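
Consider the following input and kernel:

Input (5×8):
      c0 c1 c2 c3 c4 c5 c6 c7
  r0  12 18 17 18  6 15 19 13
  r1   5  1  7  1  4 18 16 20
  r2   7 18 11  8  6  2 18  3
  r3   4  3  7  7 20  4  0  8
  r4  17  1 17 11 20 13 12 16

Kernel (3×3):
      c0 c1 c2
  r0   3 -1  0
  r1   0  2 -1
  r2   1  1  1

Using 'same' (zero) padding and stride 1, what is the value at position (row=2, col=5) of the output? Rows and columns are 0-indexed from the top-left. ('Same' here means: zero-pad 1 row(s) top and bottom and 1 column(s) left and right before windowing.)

4

The receptive field on the zero-padded input at this output position is [4 18 16 / 6 2 18 / 20 4 0]. Elementwise product with the kernel and sum: 4·3 + 18·-1 + 2·2 + 18·-1 + 20·1 + 4·1 + 0·1.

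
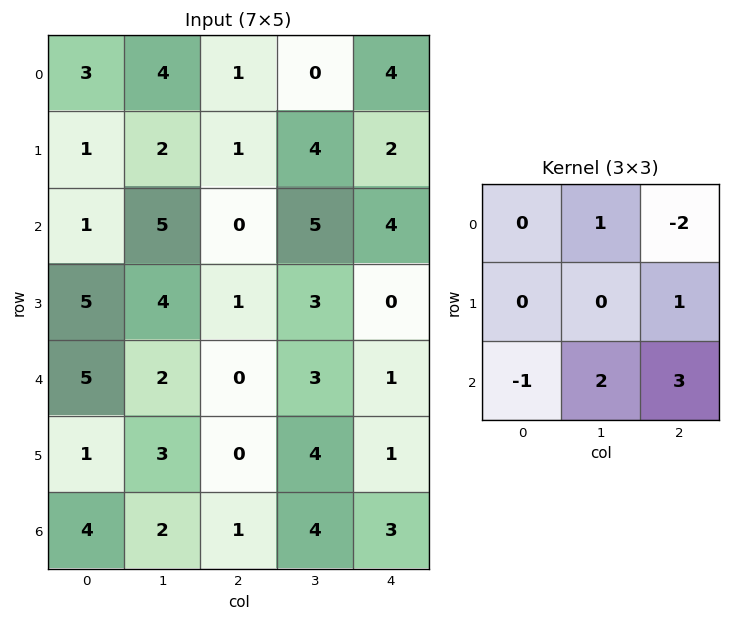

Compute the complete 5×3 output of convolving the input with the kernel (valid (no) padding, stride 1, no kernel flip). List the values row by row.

Output[0,0]: The receptive field on the input at this output position is [3 4 1 / 1 2 1 / 1 5 0]. Elementwise product with the kernel and sum: 4·1 + 1·-2 + 1·1 + 1·-1 + 5·2 + 0·3.
Output[0,1]: The receptive field on the input at this output position is [4 1 0 / 2 1 4 / 5 0 5]. Elementwise product with the kernel and sum: 1·1 + 0·-2 + 4·1 + 5·-1 + 0·2 + 5·3.

12 15 16
6 5 9
5 0 6
7 7 15
5 10 18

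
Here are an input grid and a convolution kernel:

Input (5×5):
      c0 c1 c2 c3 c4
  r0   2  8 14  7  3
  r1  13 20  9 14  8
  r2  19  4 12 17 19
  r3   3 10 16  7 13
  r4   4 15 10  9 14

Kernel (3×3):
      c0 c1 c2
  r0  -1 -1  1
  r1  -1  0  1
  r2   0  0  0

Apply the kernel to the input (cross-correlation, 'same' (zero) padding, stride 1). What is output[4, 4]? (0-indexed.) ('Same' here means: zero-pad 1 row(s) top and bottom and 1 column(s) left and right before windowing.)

The receptive field on the zero-padded input at this output position is [7 13 0 / 9 14 0 / 0 0 0]. Elementwise product with the kernel and sum: 7·-1 + 13·-1 + 0·1 + 9·-1 + 0·1.

-29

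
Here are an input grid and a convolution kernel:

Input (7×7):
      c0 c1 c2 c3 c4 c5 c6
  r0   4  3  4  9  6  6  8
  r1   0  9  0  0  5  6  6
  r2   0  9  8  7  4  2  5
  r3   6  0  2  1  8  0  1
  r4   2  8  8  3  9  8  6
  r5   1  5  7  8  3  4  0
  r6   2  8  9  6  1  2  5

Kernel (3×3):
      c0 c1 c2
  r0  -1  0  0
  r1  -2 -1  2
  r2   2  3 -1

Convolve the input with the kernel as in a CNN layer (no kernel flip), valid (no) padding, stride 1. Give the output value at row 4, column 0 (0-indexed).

24

The receptive field on the input at this output position is [2 8 8 / 1 5 7 / 2 8 9]. Elementwise product with the kernel and sum: 2·-1 + 1·-2 + 5·-1 + 7·2 + 2·2 + 8·3 + 9·-1.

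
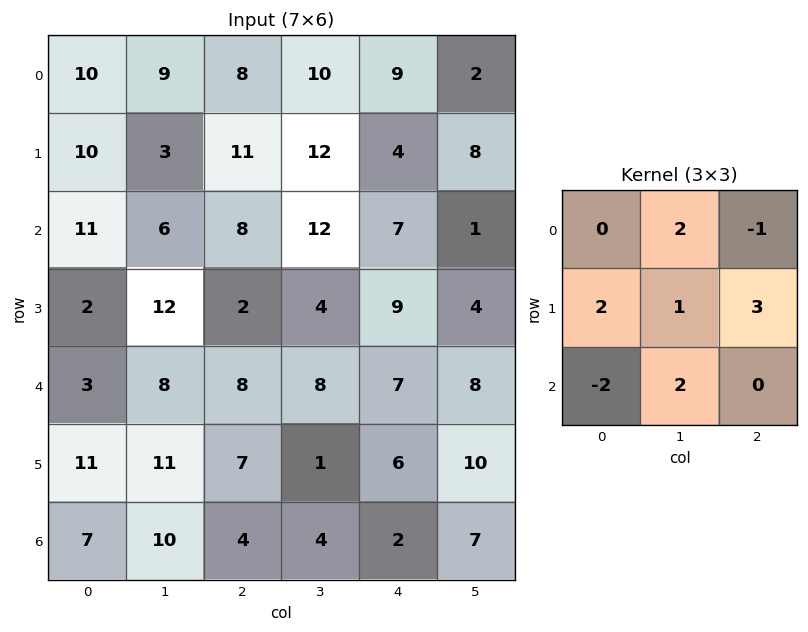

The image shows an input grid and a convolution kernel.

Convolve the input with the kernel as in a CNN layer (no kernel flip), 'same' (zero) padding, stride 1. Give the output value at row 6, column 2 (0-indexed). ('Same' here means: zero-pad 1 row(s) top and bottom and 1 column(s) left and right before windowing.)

49

The receptive field on the zero-padded input at this output position is [11 7 1 / 10 4 4 / 0 0 0]. Elementwise product with the kernel and sum: 7·2 + 1·-1 + 10·2 + 4·1 + 4·3 + 0·-2 + 0·2.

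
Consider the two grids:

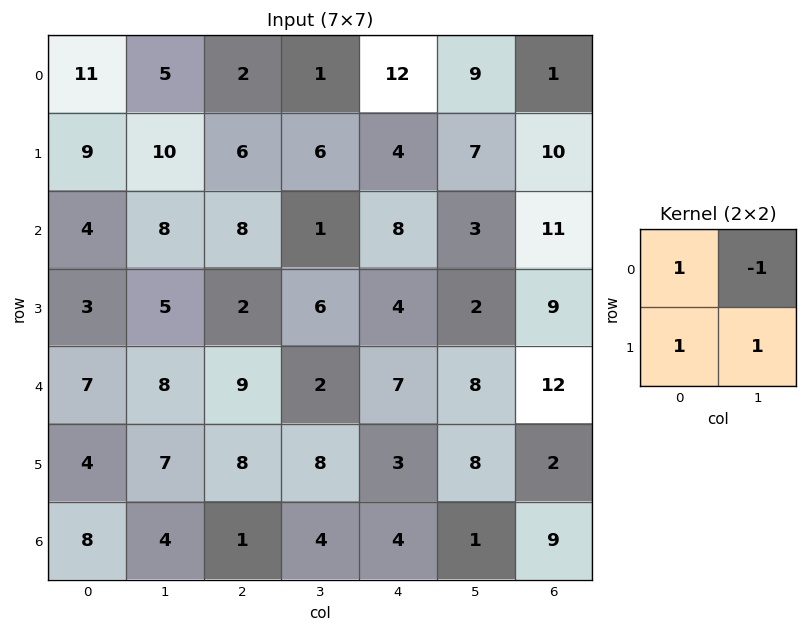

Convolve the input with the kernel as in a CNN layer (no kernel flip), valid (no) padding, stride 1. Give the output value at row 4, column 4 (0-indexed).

10

The receptive field on the input at this output position is [7 8 / 3 8]. Elementwise product with the kernel and sum: 7·1 + 8·-1 + 3·1 + 8·1.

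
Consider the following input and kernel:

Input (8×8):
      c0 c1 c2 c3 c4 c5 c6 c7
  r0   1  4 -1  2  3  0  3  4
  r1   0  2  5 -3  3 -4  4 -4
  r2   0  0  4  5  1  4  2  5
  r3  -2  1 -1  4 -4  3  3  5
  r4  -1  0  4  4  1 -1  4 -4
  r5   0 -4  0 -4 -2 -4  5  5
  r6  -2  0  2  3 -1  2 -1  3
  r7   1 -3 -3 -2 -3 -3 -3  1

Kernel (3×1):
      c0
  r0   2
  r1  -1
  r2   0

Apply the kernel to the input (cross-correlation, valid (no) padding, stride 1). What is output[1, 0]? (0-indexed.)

The receptive field on the input at this output position is [0 / 0 / -2]. Elementwise product with the kernel and sum: 0·2 + 0·-1.

0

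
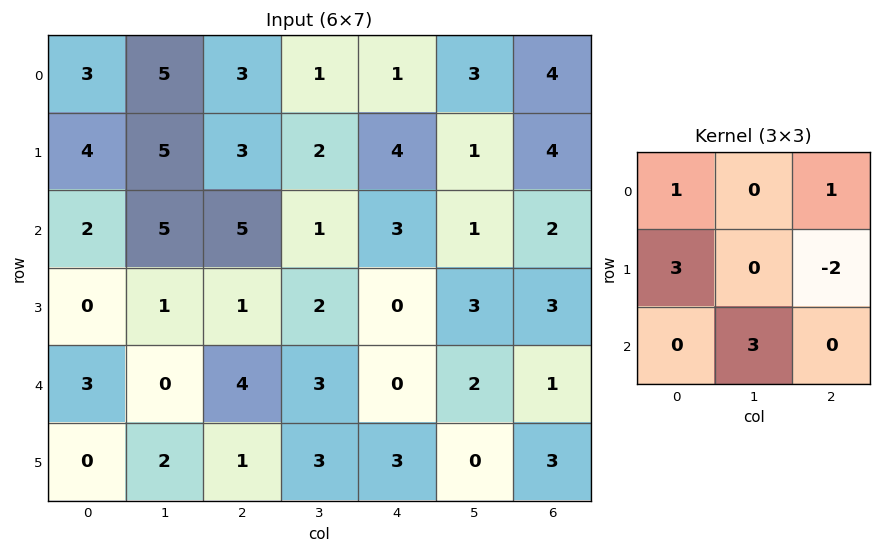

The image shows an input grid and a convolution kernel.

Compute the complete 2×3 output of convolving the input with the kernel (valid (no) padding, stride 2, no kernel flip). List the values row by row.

Output[0,0]: The receptive field on the input at this output position is [3 5 3 / 4 5 3 / 2 5 5]. Elementwise product with the kernel and sum: 3·1 + 3·1 + 4·3 + 3·-2 + 5·3.

27 8 12
5 20 5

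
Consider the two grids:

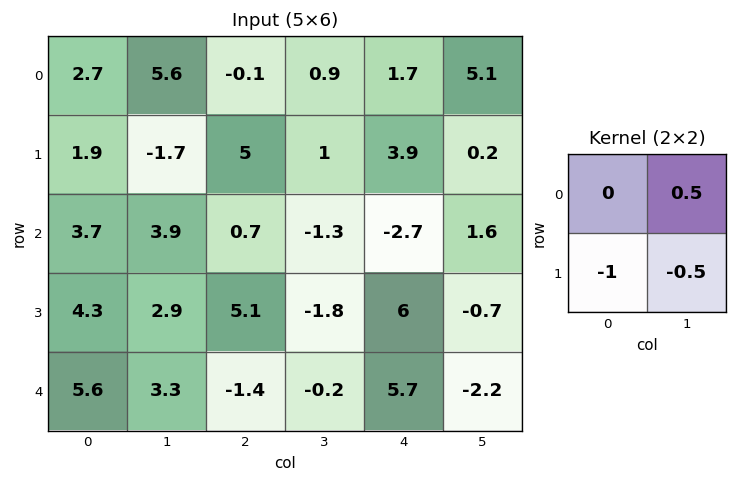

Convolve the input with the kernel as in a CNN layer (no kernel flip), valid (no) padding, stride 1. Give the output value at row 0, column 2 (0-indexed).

The receptive field on the input at this output position is [-0.1 0.9 / 5 1]. Elementwise product with the kernel and sum: 0.9·0.5 + 5·-1 + 1·-0.5.

-5.05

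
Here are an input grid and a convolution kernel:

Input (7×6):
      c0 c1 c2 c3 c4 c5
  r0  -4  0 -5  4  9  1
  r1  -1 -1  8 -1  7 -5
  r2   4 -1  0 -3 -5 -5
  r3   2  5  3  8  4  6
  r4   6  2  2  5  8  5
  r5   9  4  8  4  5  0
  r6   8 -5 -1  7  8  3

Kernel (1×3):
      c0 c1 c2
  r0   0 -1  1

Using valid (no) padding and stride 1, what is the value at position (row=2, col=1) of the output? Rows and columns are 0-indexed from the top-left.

-3

The receptive field on the input at this output position is [-1 0 -3]. Elementwise product with the kernel and sum: 0·-1 + -3·1.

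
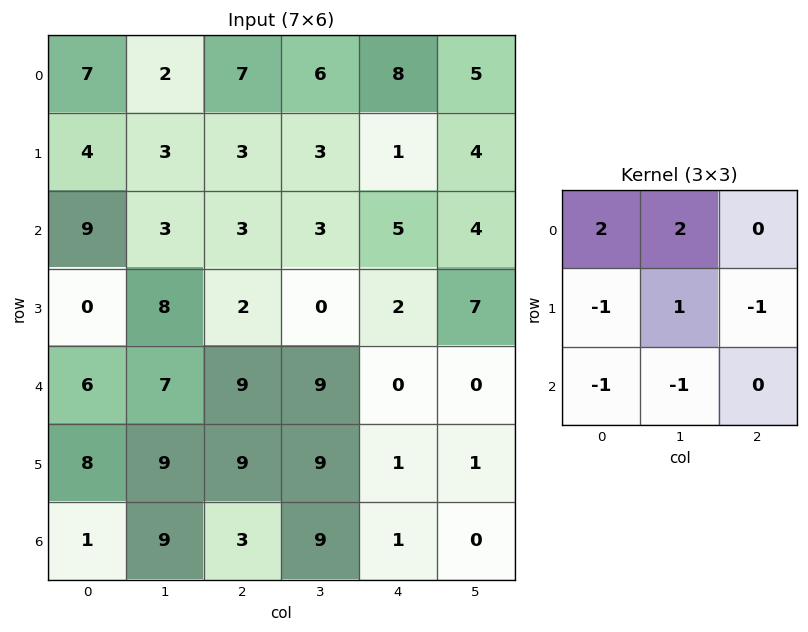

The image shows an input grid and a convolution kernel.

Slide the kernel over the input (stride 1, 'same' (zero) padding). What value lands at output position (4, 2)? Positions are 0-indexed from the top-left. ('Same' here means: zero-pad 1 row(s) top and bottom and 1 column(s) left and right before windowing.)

The receptive field on the zero-padded input at this output position is [8 2 0 / 7 9 9 / 9 9 9]. Elementwise product with the kernel and sum: 8·2 + 2·2 + 7·-1 + 9·1 + 9·-1 + 9·-1 + 9·-1.

-5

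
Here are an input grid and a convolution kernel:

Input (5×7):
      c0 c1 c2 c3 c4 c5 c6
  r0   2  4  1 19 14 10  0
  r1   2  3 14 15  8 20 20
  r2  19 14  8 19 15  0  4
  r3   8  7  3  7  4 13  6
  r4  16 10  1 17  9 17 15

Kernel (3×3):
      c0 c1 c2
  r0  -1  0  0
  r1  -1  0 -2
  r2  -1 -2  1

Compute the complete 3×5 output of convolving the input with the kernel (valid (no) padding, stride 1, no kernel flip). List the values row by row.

Output[0,0]: The receptive field on the input at this output position is [2 4 1 / 2 3 14 / 19 14 8]. Elementwise product with the kernel and sum: 2·-1 + 2·-1 + 14·-2 + 19·-1 + 14·-2 + 8·1.

-71 -48 -62 -123 -73
-56 -61 -65 -36 -55
-68 -30 -45 -70 -59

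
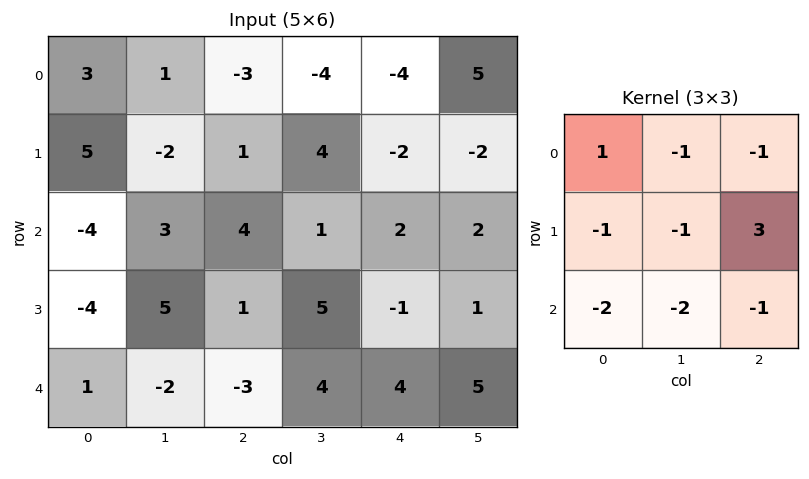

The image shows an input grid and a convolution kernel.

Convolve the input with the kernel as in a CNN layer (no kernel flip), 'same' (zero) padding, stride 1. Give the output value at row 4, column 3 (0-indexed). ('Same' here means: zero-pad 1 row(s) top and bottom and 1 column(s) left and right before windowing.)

The receptive field on the zero-padded input at this output position is [1 5 -1 / -3 4 4 / 0 0 0]. Elementwise product with the kernel and sum: 1·1 + 5·-1 + -1·-1 + -3·-1 + 4·-1 + 4·3 + 0·-2 + 0·-2 + 0·-1.

8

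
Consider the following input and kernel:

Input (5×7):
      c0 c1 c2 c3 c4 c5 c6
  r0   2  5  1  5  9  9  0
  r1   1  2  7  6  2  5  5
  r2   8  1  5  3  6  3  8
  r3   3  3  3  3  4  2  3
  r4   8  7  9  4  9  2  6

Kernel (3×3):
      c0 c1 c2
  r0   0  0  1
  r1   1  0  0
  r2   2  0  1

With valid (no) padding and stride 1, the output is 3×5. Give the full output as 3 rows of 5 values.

23 12 32 24 22
24 16 17 16 22
33 24 36 16 36

Output[0,0]: The receptive field on the input at this output position is [2 5 1 / 1 2 7 / 8 1 5]. Elementwise product with the kernel and sum: 1·1 + 1·1 + 8·2 + 5·1.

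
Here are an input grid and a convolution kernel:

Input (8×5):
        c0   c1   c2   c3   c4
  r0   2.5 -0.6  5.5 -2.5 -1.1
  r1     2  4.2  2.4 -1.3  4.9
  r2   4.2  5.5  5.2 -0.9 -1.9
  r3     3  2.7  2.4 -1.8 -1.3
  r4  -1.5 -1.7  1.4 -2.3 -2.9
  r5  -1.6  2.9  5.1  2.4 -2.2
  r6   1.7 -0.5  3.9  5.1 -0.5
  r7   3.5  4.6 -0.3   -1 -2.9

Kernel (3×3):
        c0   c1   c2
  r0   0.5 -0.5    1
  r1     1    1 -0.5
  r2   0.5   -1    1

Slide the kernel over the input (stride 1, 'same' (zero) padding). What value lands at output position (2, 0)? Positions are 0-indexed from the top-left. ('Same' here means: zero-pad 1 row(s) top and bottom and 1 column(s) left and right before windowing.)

The receptive field on the zero-padded input at this output position is [0 2 4.2 / 0 4.2 5.5 / 0 3 2.7]. Elementwise product with the kernel and sum: 0·0.5 + 2·-0.5 + 4.2·1 + 0·1 + 4.2·1 + 5.5·-0.5 + 0·0.5 + 3·-1 + 2.7·1.

4.35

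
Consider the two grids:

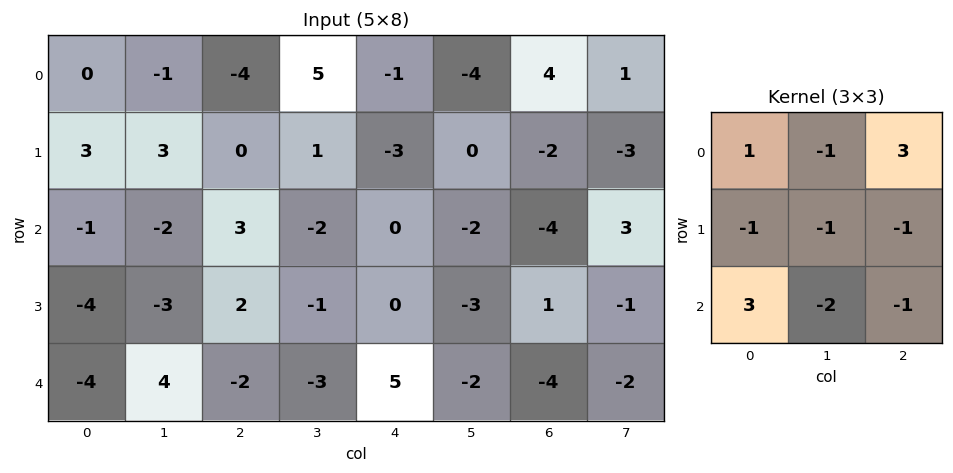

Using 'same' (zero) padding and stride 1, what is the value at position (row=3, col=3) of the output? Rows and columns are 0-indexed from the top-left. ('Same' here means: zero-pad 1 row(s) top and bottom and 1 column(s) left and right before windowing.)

-1

The receptive field on the zero-padded input at this output position is [3 -2 0 / 2 -1 0 / -2 -3 5]. Elementwise product with the kernel and sum: 3·1 + -2·-1 + 0·3 + 2·-1 + -1·-1 + 0·-1 + -2·3 + -3·-2 + 5·-1.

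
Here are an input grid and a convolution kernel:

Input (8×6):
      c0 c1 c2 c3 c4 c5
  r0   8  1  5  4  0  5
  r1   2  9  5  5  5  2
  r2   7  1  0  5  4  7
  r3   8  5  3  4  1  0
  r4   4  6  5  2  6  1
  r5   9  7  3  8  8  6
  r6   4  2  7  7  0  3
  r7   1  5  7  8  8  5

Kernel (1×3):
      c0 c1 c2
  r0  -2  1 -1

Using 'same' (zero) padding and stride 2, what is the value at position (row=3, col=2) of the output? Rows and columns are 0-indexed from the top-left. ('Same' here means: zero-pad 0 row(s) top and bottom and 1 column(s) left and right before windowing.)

-17

The receptive field on the zero-padded input at this output position is [7 0 3]. Elementwise product with the kernel and sum: 7·-2 + 0·1 + 3·-1.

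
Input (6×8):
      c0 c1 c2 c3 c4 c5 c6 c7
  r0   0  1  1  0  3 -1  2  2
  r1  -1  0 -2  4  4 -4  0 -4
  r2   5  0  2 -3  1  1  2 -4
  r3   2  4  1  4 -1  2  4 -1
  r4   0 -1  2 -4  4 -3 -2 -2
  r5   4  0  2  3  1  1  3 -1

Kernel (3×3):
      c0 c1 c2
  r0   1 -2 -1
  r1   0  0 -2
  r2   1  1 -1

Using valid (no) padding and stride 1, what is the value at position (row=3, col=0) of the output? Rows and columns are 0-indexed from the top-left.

-9

The receptive field on the input at this output position is [2 4 1 / 0 -1 2 / 4 0 2]. Elementwise product with the kernel and sum: 2·1 + 4·-2 + 1·-1 + 2·-2 + 4·1 + 0·1 + 2·-1.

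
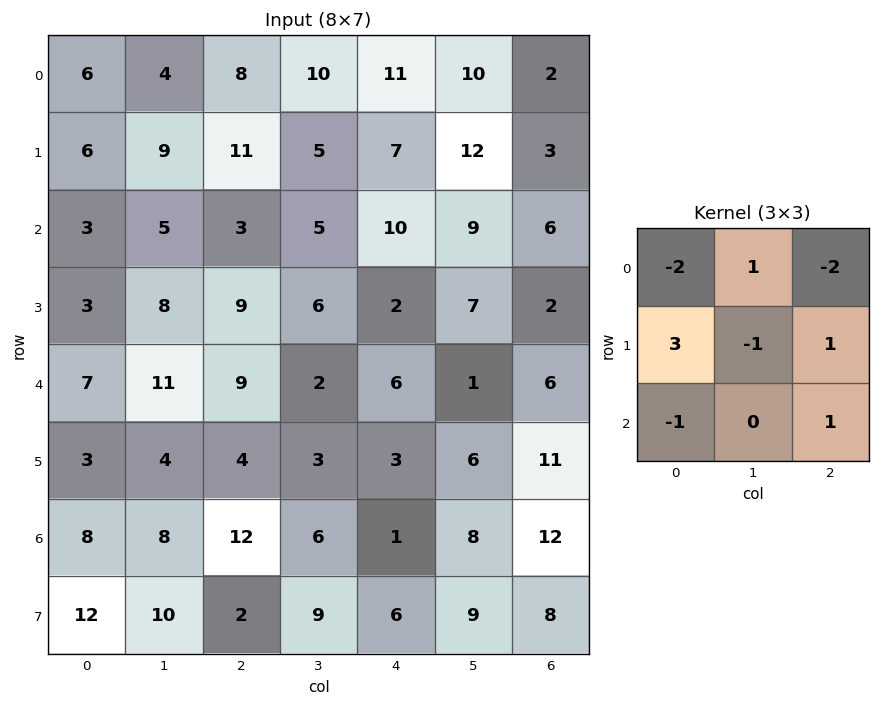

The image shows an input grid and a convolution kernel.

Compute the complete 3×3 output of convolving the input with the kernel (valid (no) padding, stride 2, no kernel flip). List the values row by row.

-4 14 -8
5 -1 -22
-8 -27 2

Output[0,0]: The receptive field on the input at this output position is [6 4 8 / 6 9 11 / 3 5 3]. Elementwise product with the kernel and sum: 6·-2 + 4·1 + 8·-2 + 6·3 + 9·-1 + 11·1 + 3·-1 + 3·1.
Output[0,1]: The receptive field on the input at this output position is [8 10 11 / 11 5 7 / 3 5 10]. Elementwise product with the kernel and sum: 8·-2 + 10·1 + 11·-2 + 11·3 + 5·-1 + 7·1 + 3·-1 + 10·1.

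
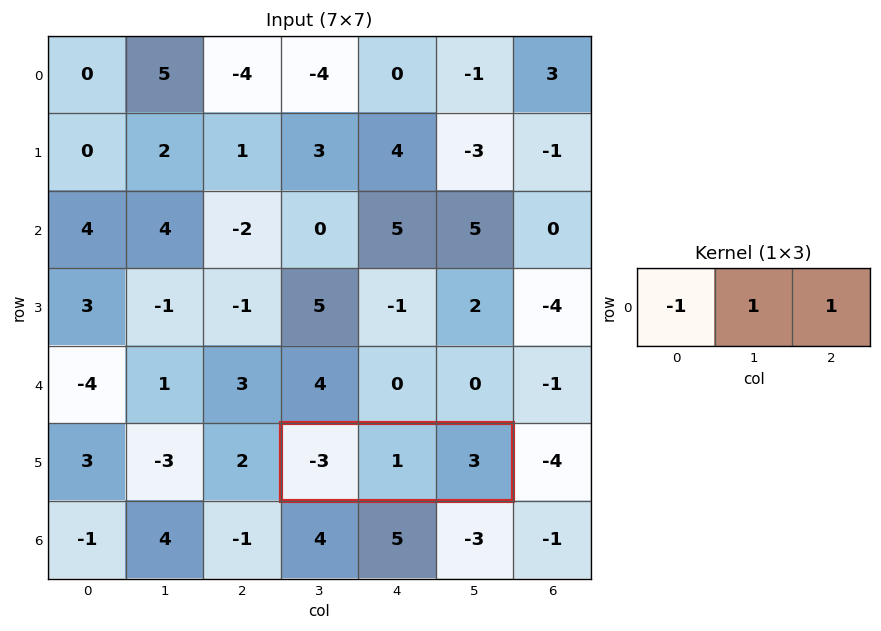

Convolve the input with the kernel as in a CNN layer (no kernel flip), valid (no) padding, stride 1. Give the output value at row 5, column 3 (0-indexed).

7

The receptive field on the input at this output position is [-3 1 3]. Elementwise product with the kernel and sum: -3·-1 + 1·1 + 3·1.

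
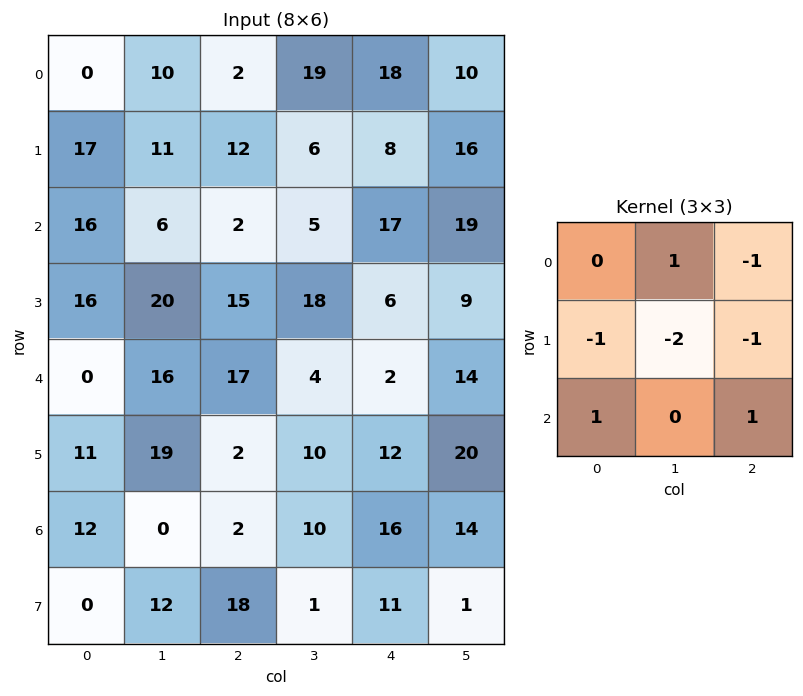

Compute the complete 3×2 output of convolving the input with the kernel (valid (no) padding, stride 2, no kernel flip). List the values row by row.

Output[0,0]: The receptive field on the input at this output position is [0 10 2 / 17 11 12 / 16 6 2]. Elementwise product with the kernel and sum: 10·1 + 2·-1 + 17·-1 + 11·-2 + 12·-1 + 16·1 + 2·1.

-25 -12
-50 -50
-38 -14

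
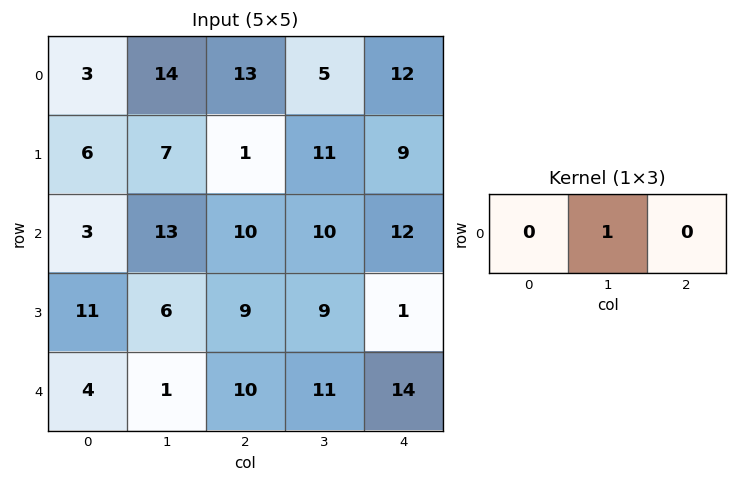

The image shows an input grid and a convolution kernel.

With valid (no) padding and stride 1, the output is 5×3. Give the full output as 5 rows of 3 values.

14 13 5
7 1 11
13 10 10
6 9 9
1 10 11

Output[0,0]: The receptive field on the input at this output position is [3 14 13]. Elementwise product with the kernel and sum: 14·1.
Output[0,1]: The receptive field on the input at this output position is [14 13 5]. Elementwise product with the kernel and sum: 13·1.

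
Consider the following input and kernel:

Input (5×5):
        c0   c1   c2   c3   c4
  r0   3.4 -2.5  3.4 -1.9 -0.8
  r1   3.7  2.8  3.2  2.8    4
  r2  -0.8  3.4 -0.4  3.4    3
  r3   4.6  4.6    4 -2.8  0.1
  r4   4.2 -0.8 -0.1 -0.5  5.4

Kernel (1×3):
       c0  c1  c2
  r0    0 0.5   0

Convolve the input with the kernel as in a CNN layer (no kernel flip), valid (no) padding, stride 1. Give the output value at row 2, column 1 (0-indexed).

-0.2

The receptive field on the input at this output position is [3.4 -0.4 3.4]. Elementwise product with the kernel and sum: -0.4·0.5.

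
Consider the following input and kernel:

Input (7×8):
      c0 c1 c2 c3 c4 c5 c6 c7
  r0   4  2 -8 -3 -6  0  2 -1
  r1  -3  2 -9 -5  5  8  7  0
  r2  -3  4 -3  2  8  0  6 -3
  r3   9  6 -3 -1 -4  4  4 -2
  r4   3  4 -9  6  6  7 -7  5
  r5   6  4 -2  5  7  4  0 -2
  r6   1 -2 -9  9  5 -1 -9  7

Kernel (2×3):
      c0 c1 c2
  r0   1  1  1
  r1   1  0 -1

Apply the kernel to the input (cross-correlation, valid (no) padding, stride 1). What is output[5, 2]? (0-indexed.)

The receptive field on the input at this output position is [-2 5 7 / -9 9 5]. Elementwise product with the kernel and sum: -2·1 + 5·1 + 7·1 + -9·1 + 5·-1.

-4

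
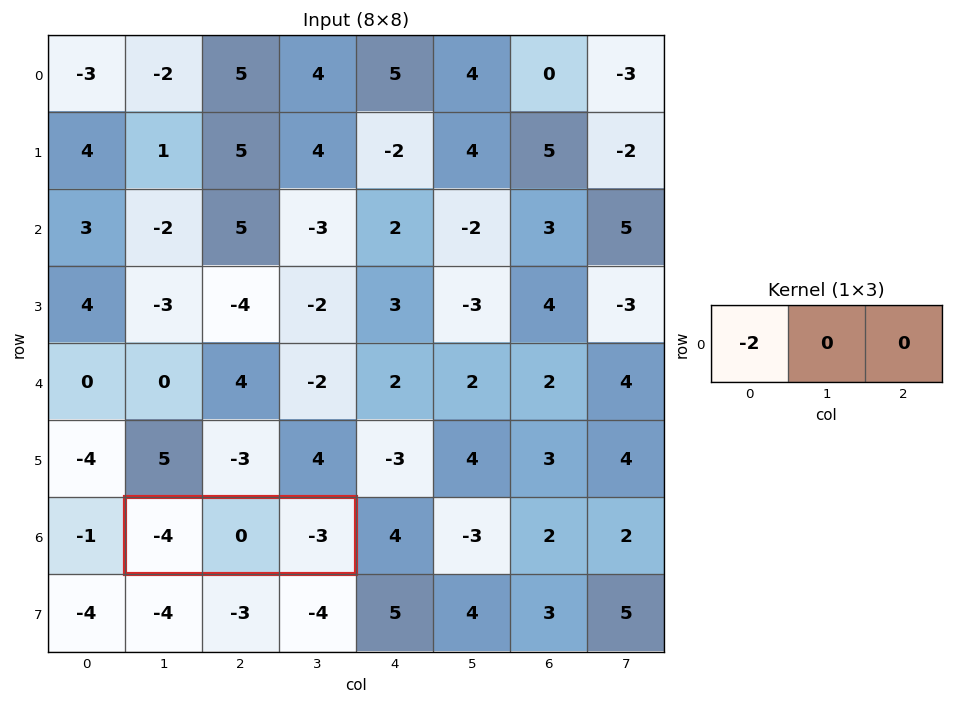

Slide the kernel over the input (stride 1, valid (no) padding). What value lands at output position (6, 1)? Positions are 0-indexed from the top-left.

The receptive field on the input at this output position is [-4 0 -3]. Elementwise product with the kernel and sum: -4·-2.

8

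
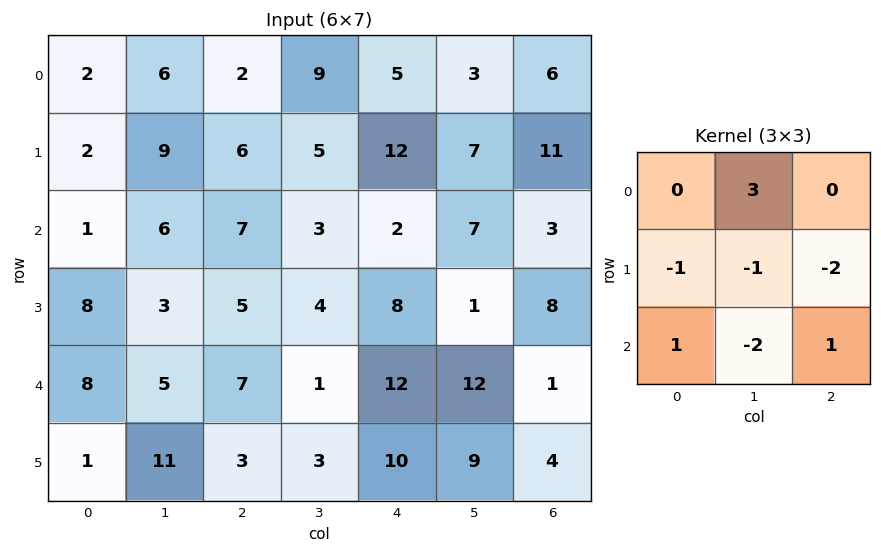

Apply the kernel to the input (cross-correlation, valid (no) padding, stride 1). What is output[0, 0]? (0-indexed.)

The receptive field on the input at this output position is [2 6 2 / 2 9 6 / 1 6 7]. Elementwise product with the kernel and sum: 6·3 + 2·-1 + 9·-1 + 6·-2 + 1·1 + 6·-2 + 7·1.

-9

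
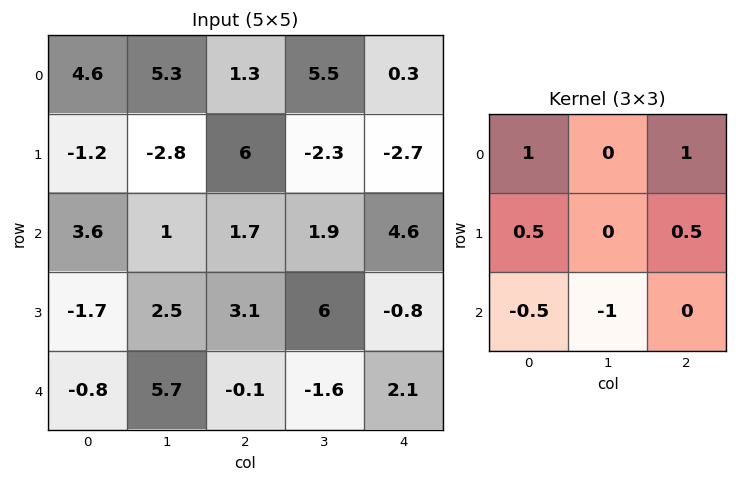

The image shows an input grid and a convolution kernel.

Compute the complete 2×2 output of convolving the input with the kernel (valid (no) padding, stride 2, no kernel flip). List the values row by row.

Output[0,0]: The receptive field on the input at this output position is [4.6 5.3 1.3 / -1.2 -2.8 6 / 3.6 1 1.7]. Elementwise product with the kernel and sum: 4.6·1 + 1.3·1 + -1.2·0.5 + 6·0.5 + 3.6·-0.5 + 1·-1.

5.5 0.5
0.7 9.1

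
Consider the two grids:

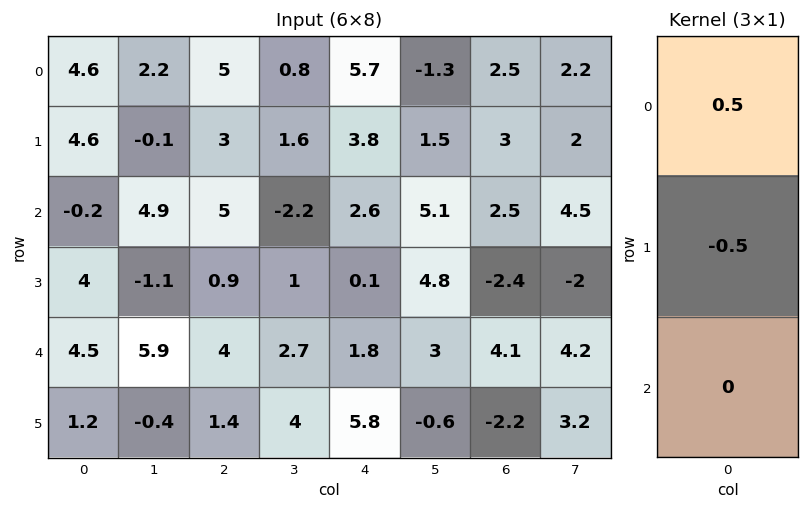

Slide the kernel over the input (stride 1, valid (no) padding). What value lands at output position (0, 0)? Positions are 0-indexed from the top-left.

0

The receptive field on the input at this output position is [4.6 / 4.6 / -0.2]. Elementwise product with the kernel and sum: 4.6·0.5 + 4.6·-0.5.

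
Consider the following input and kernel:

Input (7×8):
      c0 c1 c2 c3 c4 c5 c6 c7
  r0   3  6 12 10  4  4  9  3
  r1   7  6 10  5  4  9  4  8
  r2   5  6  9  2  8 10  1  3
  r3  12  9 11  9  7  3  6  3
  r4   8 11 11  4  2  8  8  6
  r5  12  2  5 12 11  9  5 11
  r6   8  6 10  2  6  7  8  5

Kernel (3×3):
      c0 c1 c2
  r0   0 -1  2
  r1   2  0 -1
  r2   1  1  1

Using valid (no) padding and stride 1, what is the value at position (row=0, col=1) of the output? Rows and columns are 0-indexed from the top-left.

The receptive field on the input at this output position is [6 12 10 / 6 10 5 / 6 9 2]. Elementwise product with the kernel and sum: 12·-1 + 10·2 + 6·2 + 5·-1 + 6·1 + 9·1 + 2·1.

32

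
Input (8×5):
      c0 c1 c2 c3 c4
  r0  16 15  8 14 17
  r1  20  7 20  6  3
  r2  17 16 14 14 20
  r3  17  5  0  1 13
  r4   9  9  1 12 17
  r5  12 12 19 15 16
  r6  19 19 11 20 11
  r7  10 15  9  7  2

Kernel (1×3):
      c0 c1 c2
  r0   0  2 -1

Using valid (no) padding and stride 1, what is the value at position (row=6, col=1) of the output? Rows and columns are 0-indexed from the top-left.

The receptive field on the input at this output position is [19 11 20]. Elementwise product with the kernel and sum: 11·2 + 20·-1.

2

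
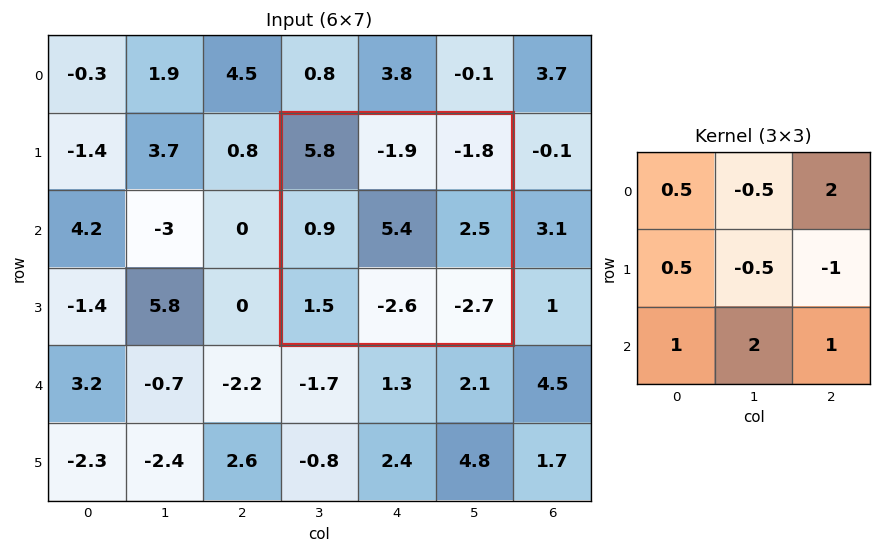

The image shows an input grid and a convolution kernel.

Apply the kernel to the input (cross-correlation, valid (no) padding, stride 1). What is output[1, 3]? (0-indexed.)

The receptive field on the input at this output position is [5.8 -1.9 -1.8 / 0.9 5.4 2.5 / 1.5 -2.6 -2.7]. Elementwise product with the kernel and sum: 5.8·0.5 + -1.9·-0.5 + -1.8·2 + 0.9·0.5 + 5.4·-0.5 + 2.5·-1 + 1.5·1 + -2.6·2 + -2.7·1.

-10.9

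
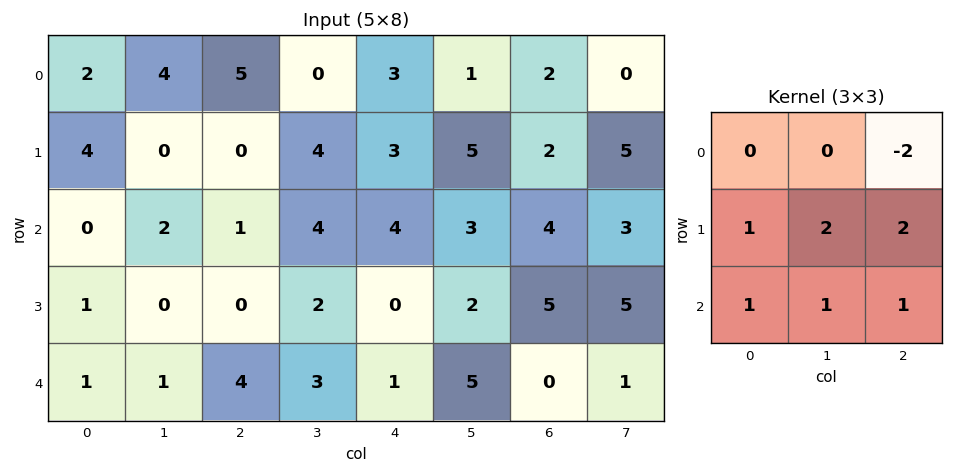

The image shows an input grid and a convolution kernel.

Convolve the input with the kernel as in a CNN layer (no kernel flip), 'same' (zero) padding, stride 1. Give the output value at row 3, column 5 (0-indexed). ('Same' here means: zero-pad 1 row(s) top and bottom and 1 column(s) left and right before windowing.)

12

The receptive field on the zero-padded input at this output position is [4 3 4 / 0 2 5 / 1 5 0]. Elementwise product with the kernel and sum: 4·-2 + 0·1 + 2·2 + 5·2 + 1·1 + 5·1 + 0·1.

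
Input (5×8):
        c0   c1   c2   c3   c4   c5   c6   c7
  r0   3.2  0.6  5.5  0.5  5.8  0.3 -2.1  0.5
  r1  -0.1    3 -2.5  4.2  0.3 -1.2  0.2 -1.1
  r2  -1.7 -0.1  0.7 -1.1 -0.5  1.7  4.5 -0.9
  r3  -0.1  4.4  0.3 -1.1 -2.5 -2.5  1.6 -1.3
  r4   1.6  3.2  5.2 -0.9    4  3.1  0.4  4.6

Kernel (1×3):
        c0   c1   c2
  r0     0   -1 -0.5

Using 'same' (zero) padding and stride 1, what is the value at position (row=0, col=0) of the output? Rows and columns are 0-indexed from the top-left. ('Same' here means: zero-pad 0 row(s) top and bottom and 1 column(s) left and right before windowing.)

The receptive field on the zero-padded input at this output position is [0 3.2 0.6]. Elementwise product with the kernel and sum: 3.2·-1 + 0.6·-0.5.

-3.5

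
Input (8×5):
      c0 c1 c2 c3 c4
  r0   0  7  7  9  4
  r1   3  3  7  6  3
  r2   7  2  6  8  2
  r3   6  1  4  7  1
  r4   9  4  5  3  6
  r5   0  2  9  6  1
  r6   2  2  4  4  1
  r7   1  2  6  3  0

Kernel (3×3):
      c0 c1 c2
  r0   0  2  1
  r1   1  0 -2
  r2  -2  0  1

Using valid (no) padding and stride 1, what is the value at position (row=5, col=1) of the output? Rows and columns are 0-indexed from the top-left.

The receptive field on the input at this output position is [2 9 6 / 2 4 4 / 2 6 3]. Elementwise product with the kernel and sum: 9·2 + 6·1 + 2·1 + 4·-2 + 2·-2 + 3·1.

17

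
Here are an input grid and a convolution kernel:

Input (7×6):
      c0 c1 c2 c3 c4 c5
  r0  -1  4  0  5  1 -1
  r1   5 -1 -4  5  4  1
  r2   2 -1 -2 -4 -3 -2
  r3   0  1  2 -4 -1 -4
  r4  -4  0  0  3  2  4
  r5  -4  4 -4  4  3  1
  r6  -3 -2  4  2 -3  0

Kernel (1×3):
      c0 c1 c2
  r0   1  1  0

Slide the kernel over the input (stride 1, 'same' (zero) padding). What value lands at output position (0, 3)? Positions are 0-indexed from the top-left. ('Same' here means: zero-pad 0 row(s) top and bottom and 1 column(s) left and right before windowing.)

5

The receptive field on the zero-padded input at this output position is [0 5 1]. Elementwise product with the kernel and sum: 0·1 + 5·1.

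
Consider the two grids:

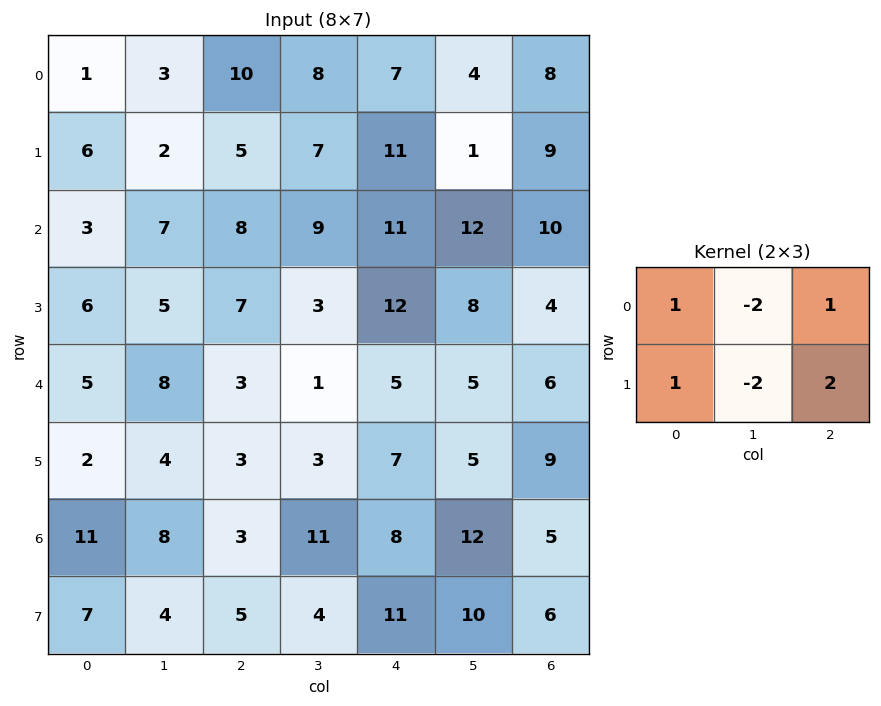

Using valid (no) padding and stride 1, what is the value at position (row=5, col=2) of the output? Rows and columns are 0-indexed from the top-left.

1

The receptive field on the input at this output position is [3 3 7 / 3 11 8]. Elementwise product with the kernel and sum: 3·1 + 3·-2 + 7·1 + 3·1 + 11·-2 + 8·2.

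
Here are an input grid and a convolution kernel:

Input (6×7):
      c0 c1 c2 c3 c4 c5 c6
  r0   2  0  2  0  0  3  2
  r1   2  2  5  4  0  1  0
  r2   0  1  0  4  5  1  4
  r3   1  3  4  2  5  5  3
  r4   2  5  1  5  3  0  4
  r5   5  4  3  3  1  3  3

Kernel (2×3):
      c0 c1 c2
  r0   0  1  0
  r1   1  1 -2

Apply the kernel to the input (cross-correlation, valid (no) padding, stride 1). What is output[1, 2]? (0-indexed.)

The receptive field on the input at this output position is [5 4 0 / 0 4 5]. Elementwise product with the kernel and sum: 4·1 + 0·1 + 4·1 + 5·-2.

-2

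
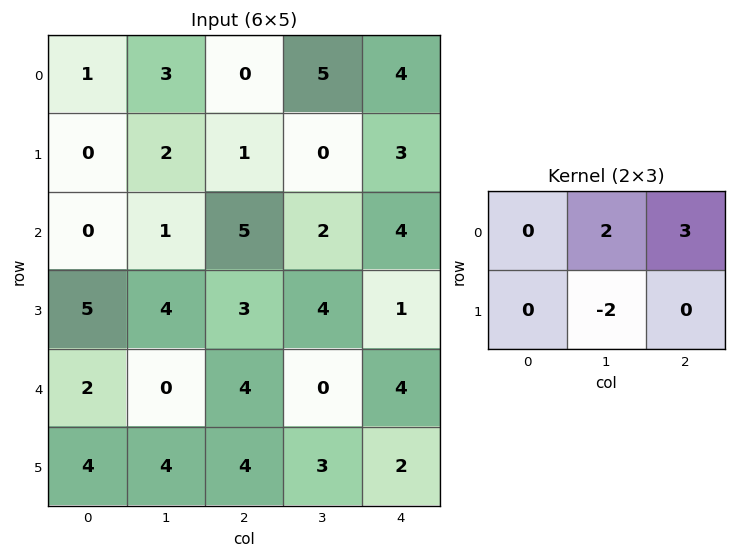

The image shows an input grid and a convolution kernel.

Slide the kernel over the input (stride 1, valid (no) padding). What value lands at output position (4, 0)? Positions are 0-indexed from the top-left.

4

The receptive field on the input at this output position is [2 0 4 / 4 4 4]. Elementwise product with the kernel and sum: 0·2 + 4·3 + 4·-2.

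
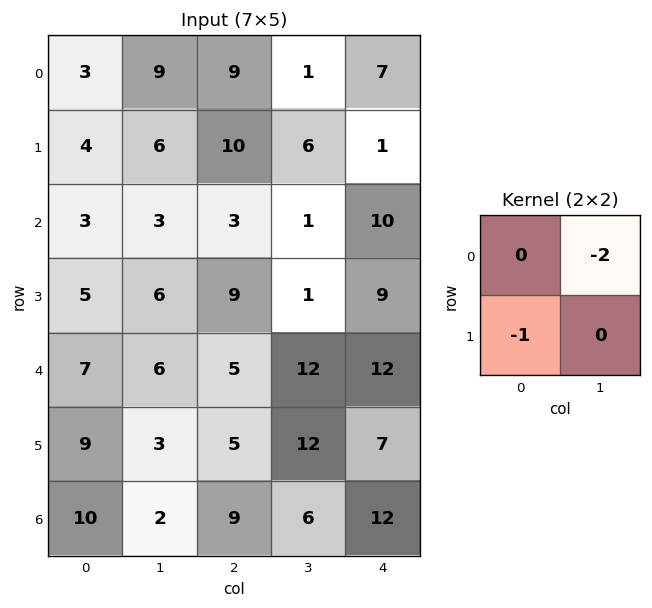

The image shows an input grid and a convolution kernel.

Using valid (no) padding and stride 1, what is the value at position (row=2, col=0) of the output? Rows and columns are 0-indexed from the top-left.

-11

The receptive field on the input at this output position is [3 3 / 5 6]. Elementwise product with the kernel and sum: 3·-2 + 5·-1.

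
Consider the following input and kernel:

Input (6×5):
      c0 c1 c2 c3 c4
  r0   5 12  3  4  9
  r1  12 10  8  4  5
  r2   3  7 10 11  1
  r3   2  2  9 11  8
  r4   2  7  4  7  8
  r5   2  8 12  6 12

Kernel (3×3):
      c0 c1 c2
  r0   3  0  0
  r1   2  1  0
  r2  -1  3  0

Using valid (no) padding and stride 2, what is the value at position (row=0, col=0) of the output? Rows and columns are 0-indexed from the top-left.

67

The receptive field on the input at this output position is [5 12 3 / 12 10 8 / 3 7 10]. Elementwise product with the kernel and sum: 5·3 + 12·2 + 10·1 + 3·-1 + 7·3.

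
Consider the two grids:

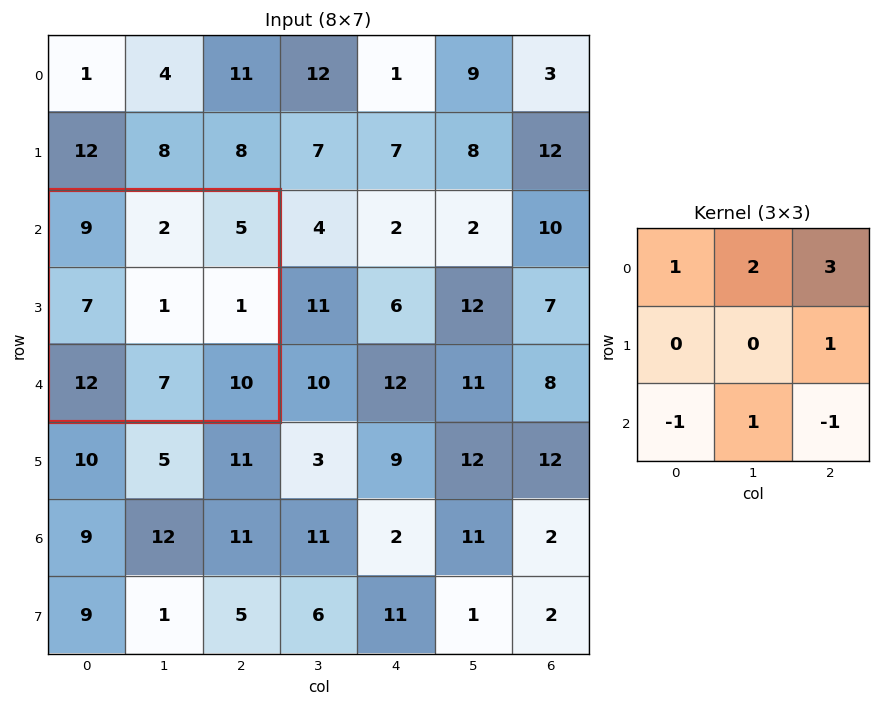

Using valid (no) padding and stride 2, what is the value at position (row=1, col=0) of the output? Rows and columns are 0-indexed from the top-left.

The receptive field on the input at this output position is [9 2 5 / 7 1 1 / 12 7 10]. Elementwise product with the kernel and sum: 9·1 + 2·2 + 5·3 + 1·1 + 12·-1 + 7·1 + 10·-1.

14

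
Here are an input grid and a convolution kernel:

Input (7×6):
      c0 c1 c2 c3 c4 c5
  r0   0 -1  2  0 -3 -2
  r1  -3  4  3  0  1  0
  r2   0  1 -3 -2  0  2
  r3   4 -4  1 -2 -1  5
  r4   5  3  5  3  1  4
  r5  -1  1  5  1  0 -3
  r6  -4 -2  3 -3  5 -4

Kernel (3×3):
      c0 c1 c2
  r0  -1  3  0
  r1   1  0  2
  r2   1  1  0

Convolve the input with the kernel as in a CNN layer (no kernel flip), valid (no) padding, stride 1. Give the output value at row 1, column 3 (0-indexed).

The receptive field on the input at this output position is [0 1 0 / -2 0 2 / -2 -1 5]. Elementwise product with the kernel and sum: 0·-1 + 1·3 + -2·1 + 2·2 + -2·1 + -1·1.

2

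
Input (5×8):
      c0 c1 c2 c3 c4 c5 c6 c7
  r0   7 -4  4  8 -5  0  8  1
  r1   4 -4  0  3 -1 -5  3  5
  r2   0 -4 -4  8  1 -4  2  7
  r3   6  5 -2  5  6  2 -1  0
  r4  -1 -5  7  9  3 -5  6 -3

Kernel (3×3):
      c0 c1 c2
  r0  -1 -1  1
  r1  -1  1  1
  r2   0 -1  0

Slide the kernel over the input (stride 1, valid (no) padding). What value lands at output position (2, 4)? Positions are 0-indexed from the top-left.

5

The receptive field on the input at this output position is [1 -4 2 / 6 2 -1 / 3 -5 6]. Elementwise product with the kernel and sum: 1·-1 + -4·-1 + 2·1 + 6·-1 + 2·1 + -1·1 + -5·-1.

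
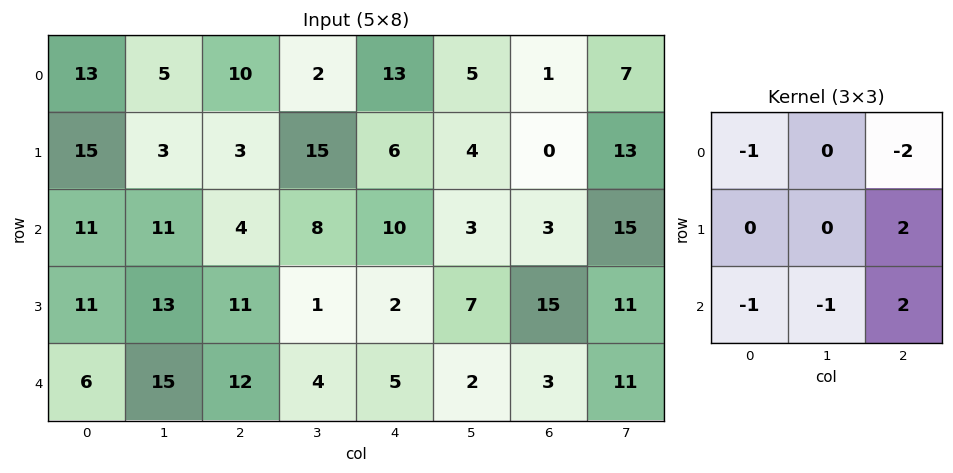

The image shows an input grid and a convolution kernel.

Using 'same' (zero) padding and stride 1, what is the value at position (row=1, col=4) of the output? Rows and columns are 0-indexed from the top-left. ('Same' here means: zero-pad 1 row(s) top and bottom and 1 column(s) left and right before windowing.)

-16

The receptive field on the zero-padded input at this output position is [2 13 5 / 15 6 4 / 8 10 3]. Elementwise product with the kernel and sum: 2·-1 + 5·-2 + 4·2 + 8·-1 + 10·-1 + 3·2.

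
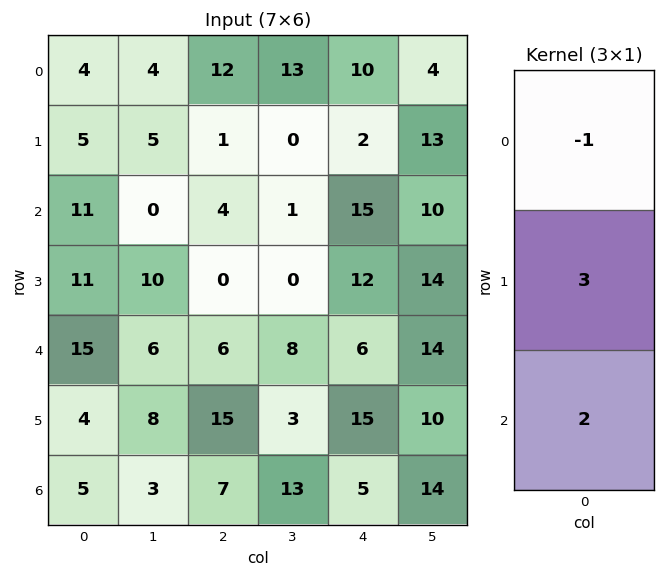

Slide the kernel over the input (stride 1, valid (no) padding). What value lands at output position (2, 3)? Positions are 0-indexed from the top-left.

The receptive field on the input at this output position is [1 / 0 / 8]. Elementwise product with the kernel and sum: 1·-1 + 0·3 + 8·2.

15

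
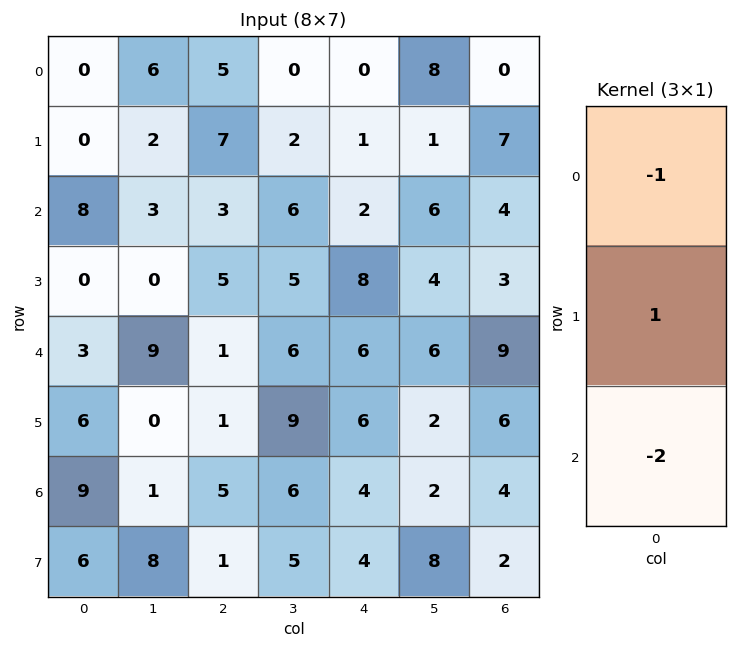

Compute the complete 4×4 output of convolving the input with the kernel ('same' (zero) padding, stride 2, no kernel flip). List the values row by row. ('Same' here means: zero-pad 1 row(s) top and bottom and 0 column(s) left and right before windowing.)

Output[0,0]: The receptive field on the zero-padded input at this output position is [0 / 0 / 0]. Elementwise product with the kernel and sum: 0·-1 + 0·1 + 0·-2.

0 -9 -2 -14
8 -14 -15 -9
-9 -6 -14 -6
-9 2 -10 -6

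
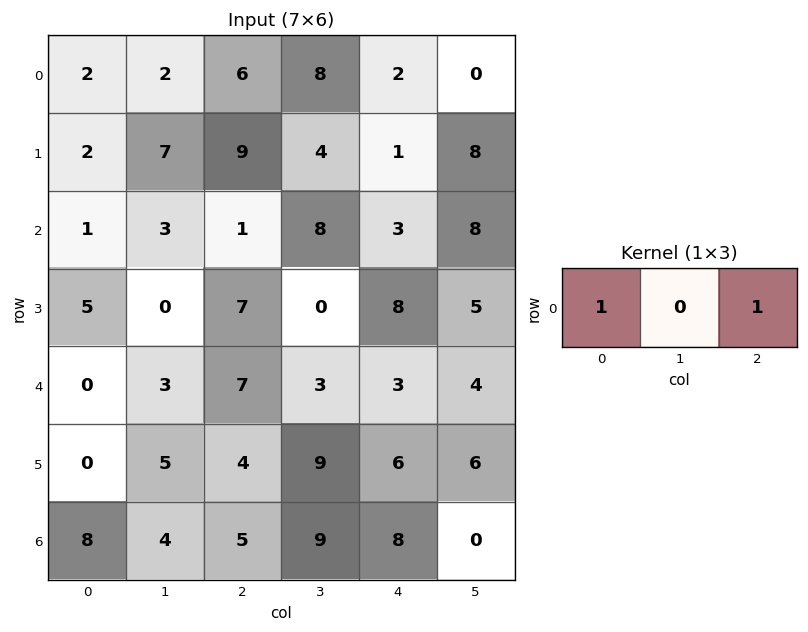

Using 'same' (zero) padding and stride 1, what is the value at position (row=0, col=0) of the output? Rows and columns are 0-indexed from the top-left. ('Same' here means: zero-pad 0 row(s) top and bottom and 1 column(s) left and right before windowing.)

The receptive field on the zero-padded input at this output position is [0 2 2]. Elementwise product with the kernel and sum: 0·1 + 2·1.

2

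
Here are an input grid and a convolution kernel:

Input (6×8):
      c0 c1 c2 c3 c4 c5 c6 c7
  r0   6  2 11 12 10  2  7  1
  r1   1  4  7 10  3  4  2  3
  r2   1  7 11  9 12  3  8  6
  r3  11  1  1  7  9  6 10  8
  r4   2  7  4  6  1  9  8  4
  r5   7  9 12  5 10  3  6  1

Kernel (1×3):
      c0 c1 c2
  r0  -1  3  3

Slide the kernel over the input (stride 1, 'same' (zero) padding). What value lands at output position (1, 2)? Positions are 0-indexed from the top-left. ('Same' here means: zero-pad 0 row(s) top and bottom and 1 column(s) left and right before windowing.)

The receptive field on the zero-padded input at this output position is [4 7 10]. Elementwise product with the kernel and sum: 4·-1 + 7·3 + 10·3.

47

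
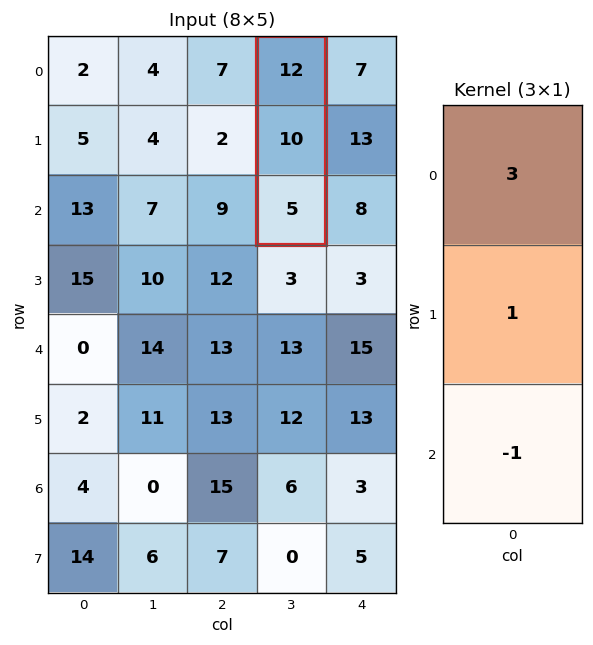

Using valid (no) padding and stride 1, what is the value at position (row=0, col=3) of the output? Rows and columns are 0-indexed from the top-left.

41

The receptive field on the input at this output position is [12 / 10 / 5]. Elementwise product with the kernel and sum: 12·3 + 10·1 + 5·-1.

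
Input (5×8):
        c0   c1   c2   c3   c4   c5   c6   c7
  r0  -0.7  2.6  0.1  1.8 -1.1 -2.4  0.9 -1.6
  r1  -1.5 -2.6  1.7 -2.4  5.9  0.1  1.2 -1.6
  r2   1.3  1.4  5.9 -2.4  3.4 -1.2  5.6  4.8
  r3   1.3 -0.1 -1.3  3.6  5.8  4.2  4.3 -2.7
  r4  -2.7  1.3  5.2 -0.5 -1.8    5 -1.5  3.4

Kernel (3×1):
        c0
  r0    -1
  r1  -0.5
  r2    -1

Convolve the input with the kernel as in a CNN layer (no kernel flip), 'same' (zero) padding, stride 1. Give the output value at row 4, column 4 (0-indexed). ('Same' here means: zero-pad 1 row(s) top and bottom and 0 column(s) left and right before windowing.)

-4.9

The receptive field on the zero-padded input at this output position is [5.8 / -1.8 / 0]. Elementwise product with the kernel and sum: 5.8·-1 + -1.8·-0.5 + 0·-1.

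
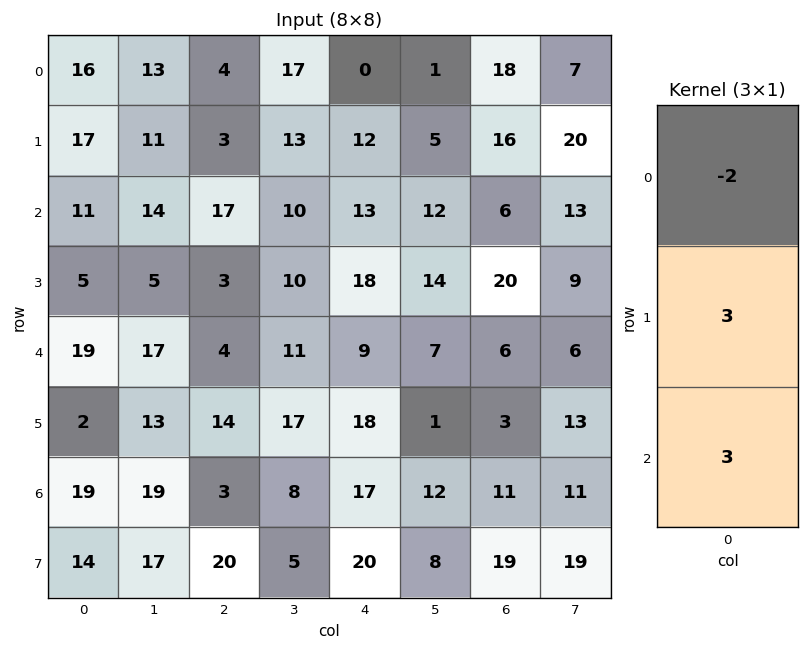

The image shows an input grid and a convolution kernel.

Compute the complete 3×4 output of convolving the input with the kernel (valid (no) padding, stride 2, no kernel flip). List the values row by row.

Output[0,0]: The receptive field on the input at this output position is [16 / 17 / 11]. Elementwise product with the kernel and sum: 16·-2 + 17·3 + 11·3.
Output[0,1]: The receptive field on the input at this output position is [4 / 3 / 17]. Elementwise product with the kernel and sum: 4·-2 + 3·3 + 17·3.

52 52 75 30
50 -13 55 66
25 43 87 30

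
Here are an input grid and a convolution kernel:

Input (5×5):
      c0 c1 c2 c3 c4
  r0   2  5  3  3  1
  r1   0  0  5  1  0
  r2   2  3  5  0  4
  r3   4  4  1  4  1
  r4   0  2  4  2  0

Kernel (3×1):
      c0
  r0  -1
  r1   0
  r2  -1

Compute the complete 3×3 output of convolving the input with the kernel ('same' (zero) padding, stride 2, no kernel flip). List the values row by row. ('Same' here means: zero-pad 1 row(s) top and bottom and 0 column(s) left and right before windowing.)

0 -5 0
-4 -6 -1
-4 -1 -1

Output[0,0]: The receptive field on the zero-padded input at this output position is [0 / 2 / 0]. Elementwise product with the kernel and sum: 0·-1 + 0·-1.
Output[0,1]: The receptive field on the zero-padded input at this output position is [0 / 3 / 5]. Elementwise product with the kernel and sum: 0·-1 + 5·-1.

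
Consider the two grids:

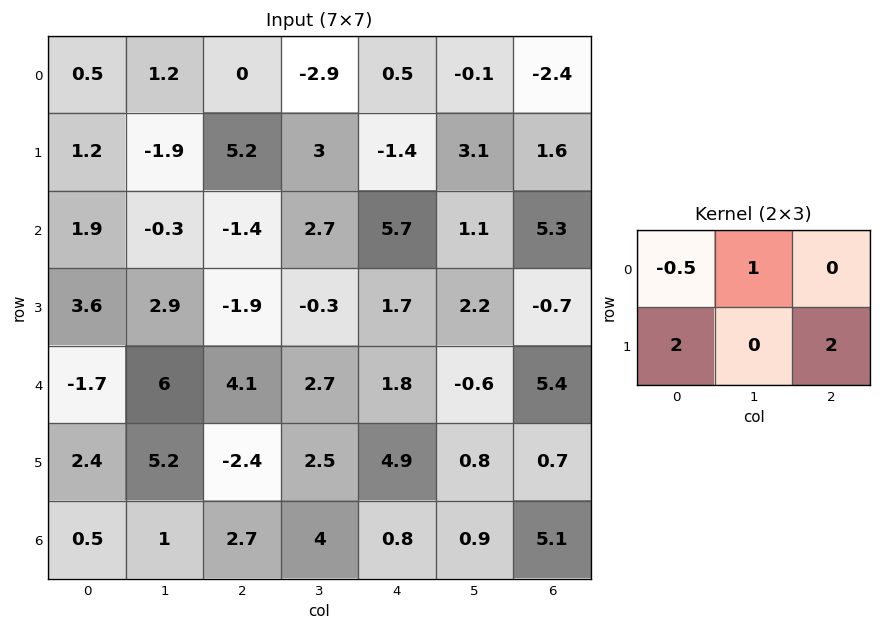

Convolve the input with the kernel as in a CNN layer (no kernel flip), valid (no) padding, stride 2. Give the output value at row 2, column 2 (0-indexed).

9.7

The receptive field on the input at this output position is [1.8 -0.6 5.4 / 4.9 0.8 0.7]. Elementwise product with the kernel and sum: 1.8·-0.5 + -0.6·1 + 4.9·2 + 0.7·2.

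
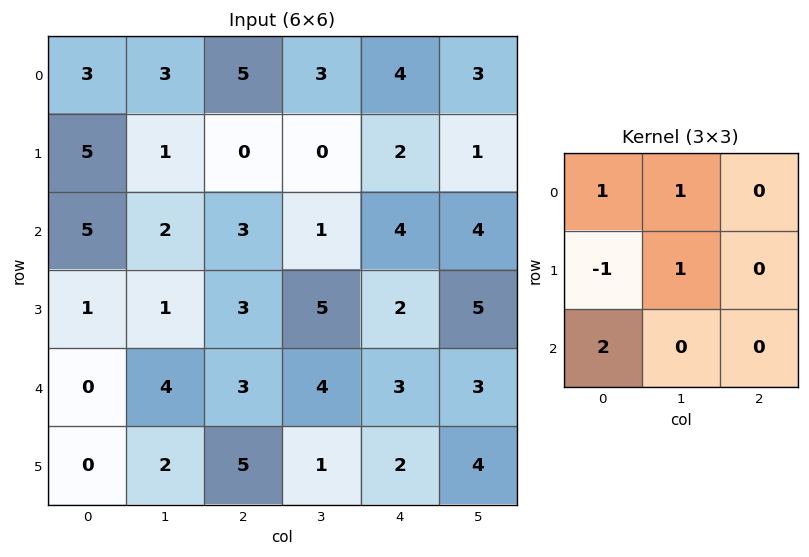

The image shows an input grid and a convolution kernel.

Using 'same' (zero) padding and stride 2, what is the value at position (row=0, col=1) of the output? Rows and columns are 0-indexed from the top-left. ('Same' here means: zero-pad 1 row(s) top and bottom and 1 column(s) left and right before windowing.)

The receptive field on the zero-padded input at this output position is [0 0 0 / 3 5 3 / 1 0 0]. Elementwise product with the kernel and sum: 0·1 + 0·1 + 3·-1 + 5·1 + 1·2.

4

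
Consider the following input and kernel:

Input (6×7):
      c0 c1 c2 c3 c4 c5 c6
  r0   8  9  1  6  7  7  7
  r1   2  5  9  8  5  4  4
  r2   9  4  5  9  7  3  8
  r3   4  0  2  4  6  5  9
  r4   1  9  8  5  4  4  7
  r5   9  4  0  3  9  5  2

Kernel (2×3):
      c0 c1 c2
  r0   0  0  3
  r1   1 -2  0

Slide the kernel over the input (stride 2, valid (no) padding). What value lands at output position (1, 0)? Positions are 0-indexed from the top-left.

19

The receptive field on the input at this output position is [9 4 5 / 4 0 2]. Elementwise product with the kernel and sum: 5·3 + 4·1 + 0·-2.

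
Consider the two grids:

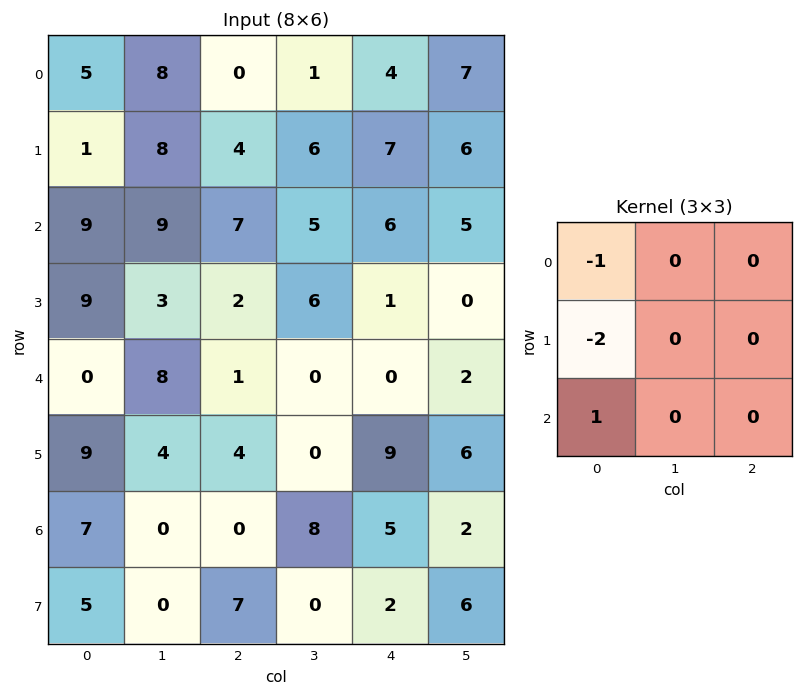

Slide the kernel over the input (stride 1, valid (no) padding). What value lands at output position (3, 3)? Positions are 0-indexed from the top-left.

The receptive field on the input at this output position is [6 1 0 / 0 0 2 / 0 9 6]. Elementwise product with the kernel and sum: 6·-1 + 0·-2 + 0·1.

-6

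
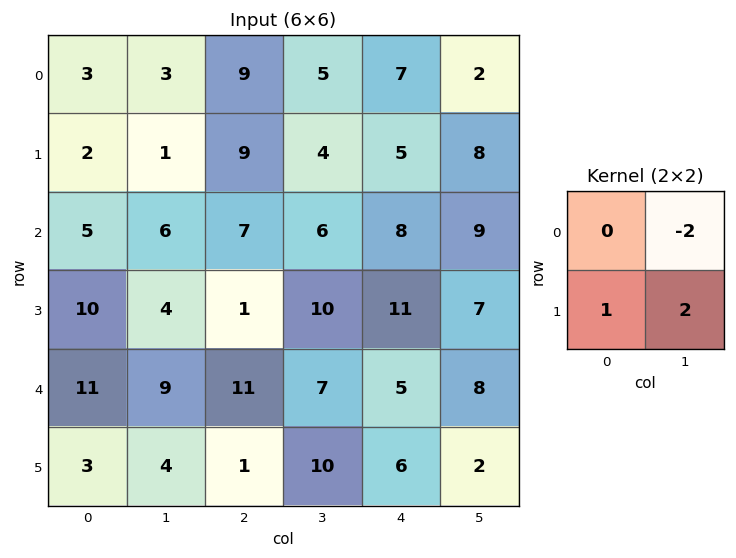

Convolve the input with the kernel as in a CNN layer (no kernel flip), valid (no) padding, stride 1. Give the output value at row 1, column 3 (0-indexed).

The receptive field on the input at this output position is [4 5 / 6 8]. Elementwise product with the kernel and sum: 5·-2 + 6·1 + 8·2.

12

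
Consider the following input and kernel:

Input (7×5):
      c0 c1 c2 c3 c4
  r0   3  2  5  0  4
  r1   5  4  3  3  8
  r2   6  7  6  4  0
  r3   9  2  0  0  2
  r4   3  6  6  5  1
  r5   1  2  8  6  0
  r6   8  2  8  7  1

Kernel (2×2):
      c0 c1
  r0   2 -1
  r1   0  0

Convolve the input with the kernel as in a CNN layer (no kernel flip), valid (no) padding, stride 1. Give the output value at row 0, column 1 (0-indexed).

-1

The receptive field on the input at this output position is [2 5 / 4 3]. Elementwise product with the kernel and sum: 2·2 + 5·-1.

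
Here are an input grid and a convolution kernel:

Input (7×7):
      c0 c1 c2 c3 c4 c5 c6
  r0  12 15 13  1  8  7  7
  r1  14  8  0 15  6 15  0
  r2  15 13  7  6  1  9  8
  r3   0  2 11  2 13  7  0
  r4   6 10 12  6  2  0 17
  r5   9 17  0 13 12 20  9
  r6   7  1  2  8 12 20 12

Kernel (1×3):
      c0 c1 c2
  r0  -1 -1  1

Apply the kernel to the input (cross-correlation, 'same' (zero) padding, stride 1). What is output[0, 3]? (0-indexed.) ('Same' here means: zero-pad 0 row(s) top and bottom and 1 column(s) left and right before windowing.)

-6

The receptive field on the zero-padded input at this output position is [13 1 8]. Elementwise product with the kernel and sum: 13·-1 + 1·-1 + 8·1.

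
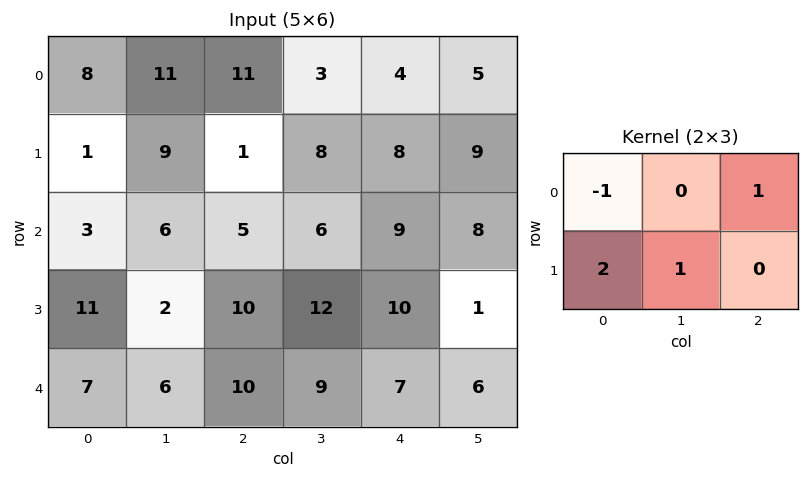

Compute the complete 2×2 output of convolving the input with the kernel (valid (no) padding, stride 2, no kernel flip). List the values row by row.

14 3
26 36

Output[0,0]: The receptive field on the input at this output position is [8 11 11 / 1 9 1]. Elementwise product with the kernel and sum: 8·-1 + 11·1 + 1·2 + 9·1.
Output[0,1]: The receptive field on the input at this output position is [11 3 4 / 1 8 8]. Elementwise product with the kernel and sum: 11·-1 + 4·1 + 1·2 + 8·1.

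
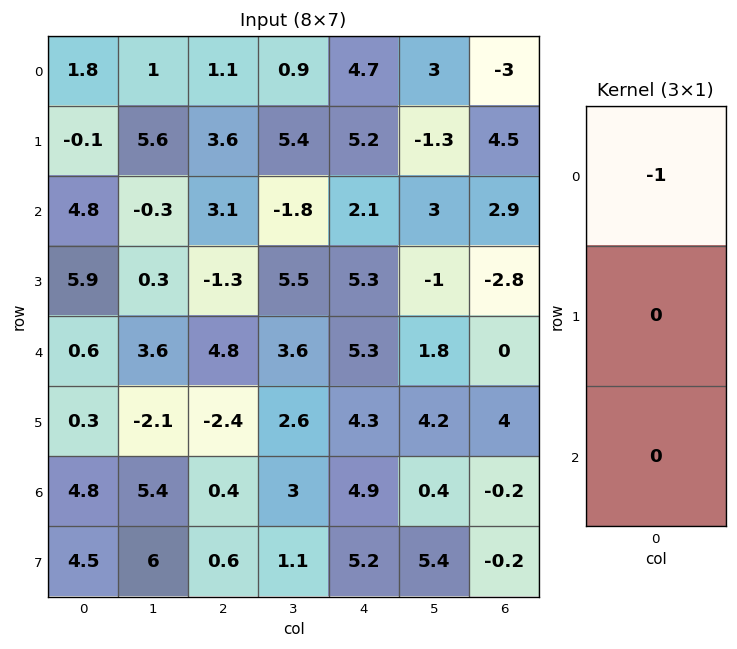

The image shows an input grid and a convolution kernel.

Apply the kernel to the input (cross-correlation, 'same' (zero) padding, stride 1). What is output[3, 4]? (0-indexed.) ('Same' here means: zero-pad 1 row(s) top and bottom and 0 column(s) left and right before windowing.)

The receptive field on the zero-padded input at this output position is [2.1 / 5.3 / 5.3]. Elementwise product with the kernel and sum: 2.1·-1.

-2.1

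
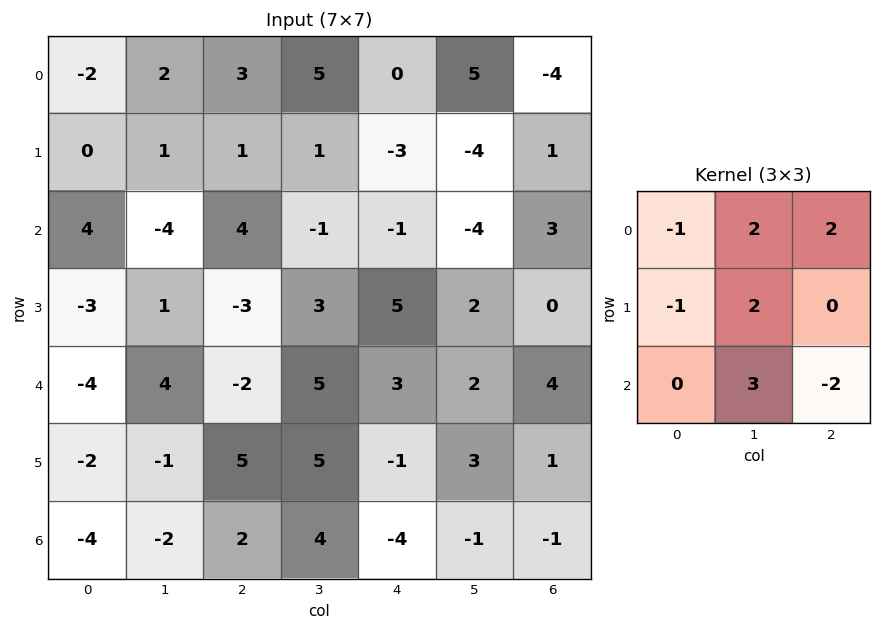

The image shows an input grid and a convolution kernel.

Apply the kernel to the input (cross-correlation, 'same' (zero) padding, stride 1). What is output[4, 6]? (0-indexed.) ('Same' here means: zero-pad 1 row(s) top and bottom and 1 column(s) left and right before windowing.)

7

The receptive field on the zero-padded input at this output position is [2 0 0 / 2 4 0 / 3 1 0]. Elementwise product with the kernel and sum: 2·-1 + 0·2 + 0·2 + 2·-1 + 4·2 + 1·3 + 0·-2.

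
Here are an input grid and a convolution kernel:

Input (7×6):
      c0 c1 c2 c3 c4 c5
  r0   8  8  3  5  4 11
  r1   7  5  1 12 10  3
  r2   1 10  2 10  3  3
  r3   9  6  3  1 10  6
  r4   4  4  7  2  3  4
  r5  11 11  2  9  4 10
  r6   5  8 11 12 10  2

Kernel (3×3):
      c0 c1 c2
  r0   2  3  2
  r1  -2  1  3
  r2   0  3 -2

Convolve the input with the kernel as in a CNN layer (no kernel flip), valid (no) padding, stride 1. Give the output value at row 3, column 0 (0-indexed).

88

The receptive field on the input at this output position is [9 6 3 / 4 4 7 / 11 11 2]. Elementwise product with the kernel and sum: 9·2 + 6·3 + 3·2 + 4·-2 + 4·1 + 7·3 + 11·3 + 2·-2.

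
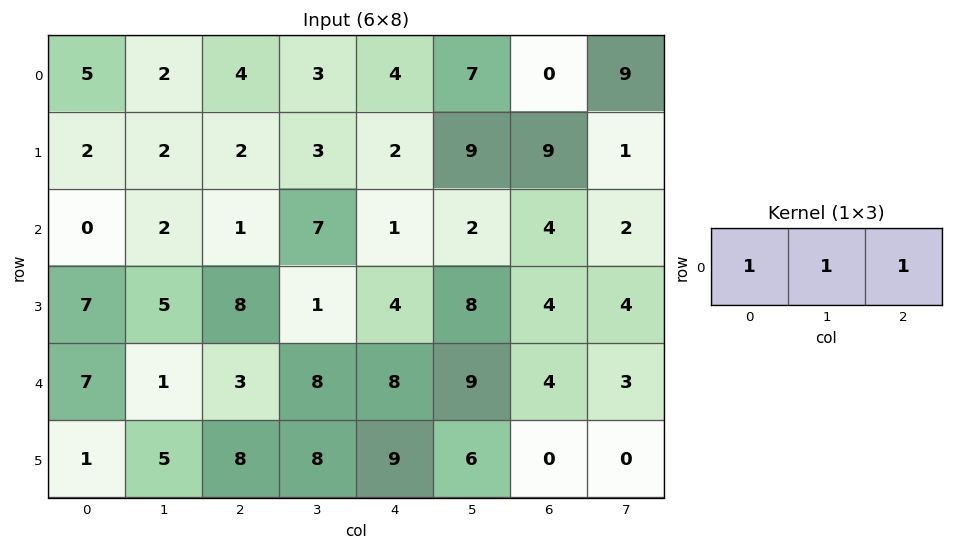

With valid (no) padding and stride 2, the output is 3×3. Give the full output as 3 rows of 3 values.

Output[0,0]: The receptive field on the input at this output position is [5 2 4]. Elementwise product with the kernel and sum: 5·1 + 2·1 + 4·1.
Output[0,1]: The receptive field on the input at this output position is [4 3 4]. Elementwise product with the kernel and sum: 4·1 + 3·1 + 4·1.

11 11 11
3 9 7
11 19 21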